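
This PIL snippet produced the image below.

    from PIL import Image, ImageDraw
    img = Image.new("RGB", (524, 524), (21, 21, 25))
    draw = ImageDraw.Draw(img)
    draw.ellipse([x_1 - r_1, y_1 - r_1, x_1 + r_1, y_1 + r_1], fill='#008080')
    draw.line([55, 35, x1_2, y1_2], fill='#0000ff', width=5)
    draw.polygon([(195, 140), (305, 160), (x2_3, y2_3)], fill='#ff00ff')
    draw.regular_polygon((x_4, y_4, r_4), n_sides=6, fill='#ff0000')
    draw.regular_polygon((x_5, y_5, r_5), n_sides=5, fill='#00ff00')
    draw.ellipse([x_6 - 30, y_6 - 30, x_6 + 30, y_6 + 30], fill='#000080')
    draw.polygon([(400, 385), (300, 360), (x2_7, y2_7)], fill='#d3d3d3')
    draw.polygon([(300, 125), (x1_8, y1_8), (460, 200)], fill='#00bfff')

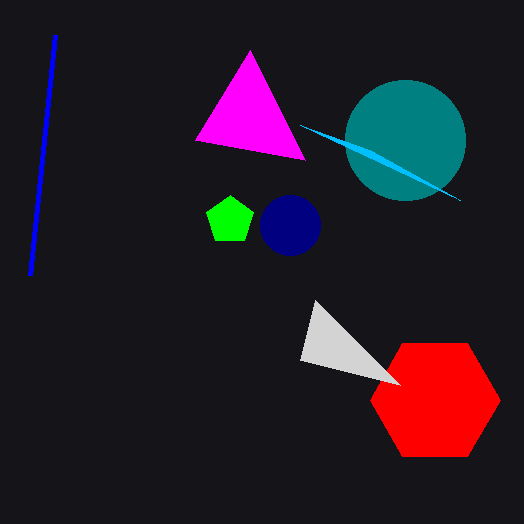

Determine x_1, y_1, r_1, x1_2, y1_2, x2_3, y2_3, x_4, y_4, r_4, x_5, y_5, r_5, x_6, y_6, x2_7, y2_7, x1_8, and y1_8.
x_1 = 405
y_1 = 140
r_1 = 60
x1_2 = 30
y1_2 = 275
x2_3 = 250
y2_3 = 50
x_4 = 435
y_4 = 400
r_4 = 65
x_5 = 230
y_5 = 220
r_5 = 25
x_6 = 290
y_6 = 225
x2_7 = 315
y2_7 = 300
x1_8 = 370
y1_8 = 150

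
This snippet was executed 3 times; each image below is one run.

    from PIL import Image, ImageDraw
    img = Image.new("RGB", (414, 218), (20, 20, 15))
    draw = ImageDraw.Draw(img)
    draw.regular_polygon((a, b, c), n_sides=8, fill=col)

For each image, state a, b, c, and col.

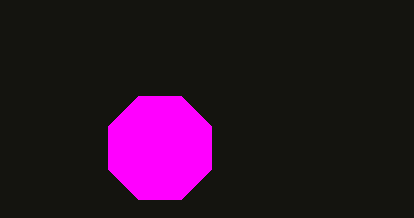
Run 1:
a = 160
b = 148
c = 56
col = 'magenta'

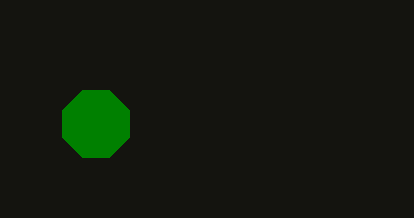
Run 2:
a = 96, b = 124, c = 36, col = 'green'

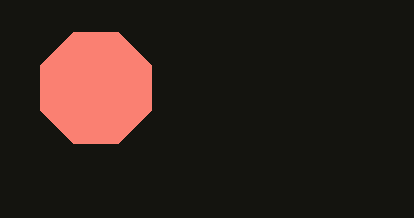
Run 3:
a = 96
b = 88
c = 60
col = 'salmon'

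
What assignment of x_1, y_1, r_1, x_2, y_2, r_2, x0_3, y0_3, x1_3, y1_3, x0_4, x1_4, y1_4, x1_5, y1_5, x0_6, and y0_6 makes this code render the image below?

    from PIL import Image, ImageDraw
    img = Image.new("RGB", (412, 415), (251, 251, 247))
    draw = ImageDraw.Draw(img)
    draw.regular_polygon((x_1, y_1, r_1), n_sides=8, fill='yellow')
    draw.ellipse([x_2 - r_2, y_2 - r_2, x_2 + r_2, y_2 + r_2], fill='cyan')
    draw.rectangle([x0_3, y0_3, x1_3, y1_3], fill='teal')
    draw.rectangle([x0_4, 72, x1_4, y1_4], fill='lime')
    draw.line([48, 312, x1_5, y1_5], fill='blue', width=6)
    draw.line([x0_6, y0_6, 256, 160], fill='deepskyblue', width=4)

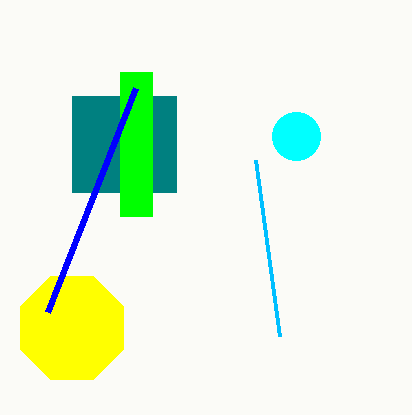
x_1 = 72
y_1 = 328
r_1 = 56
x_2 = 296
y_2 = 136
r_2 = 24
x0_3 = 72
y0_3 = 96
x1_3 = 176
y1_3 = 192
x0_4 = 120
x1_4 = 152
y1_4 = 216
x1_5 = 136
y1_5 = 88
x0_6 = 280
y0_6 = 336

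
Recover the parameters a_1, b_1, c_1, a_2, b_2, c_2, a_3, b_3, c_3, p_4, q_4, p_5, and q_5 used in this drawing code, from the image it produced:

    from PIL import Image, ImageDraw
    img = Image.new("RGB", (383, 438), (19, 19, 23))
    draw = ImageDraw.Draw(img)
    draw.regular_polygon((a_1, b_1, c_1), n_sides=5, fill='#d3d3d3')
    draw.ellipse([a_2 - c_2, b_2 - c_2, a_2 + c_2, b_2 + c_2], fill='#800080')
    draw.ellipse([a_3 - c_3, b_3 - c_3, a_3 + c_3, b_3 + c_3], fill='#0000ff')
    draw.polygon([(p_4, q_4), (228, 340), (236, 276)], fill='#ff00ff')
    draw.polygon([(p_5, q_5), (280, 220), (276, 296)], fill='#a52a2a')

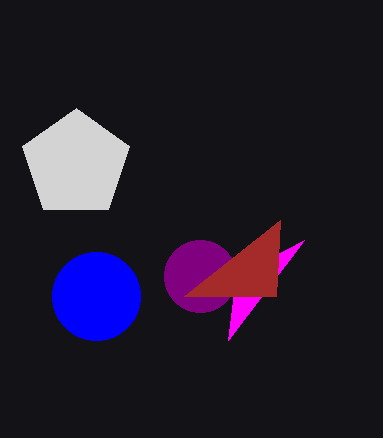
a_1 = 76; b_1 = 164; c_1 = 56; a_2 = 200; b_2 = 276; c_2 = 36; a_3 = 96; b_3 = 296; c_3 = 44; p_4 = 304; q_4 = 240; p_5 = 184; q_5 = 296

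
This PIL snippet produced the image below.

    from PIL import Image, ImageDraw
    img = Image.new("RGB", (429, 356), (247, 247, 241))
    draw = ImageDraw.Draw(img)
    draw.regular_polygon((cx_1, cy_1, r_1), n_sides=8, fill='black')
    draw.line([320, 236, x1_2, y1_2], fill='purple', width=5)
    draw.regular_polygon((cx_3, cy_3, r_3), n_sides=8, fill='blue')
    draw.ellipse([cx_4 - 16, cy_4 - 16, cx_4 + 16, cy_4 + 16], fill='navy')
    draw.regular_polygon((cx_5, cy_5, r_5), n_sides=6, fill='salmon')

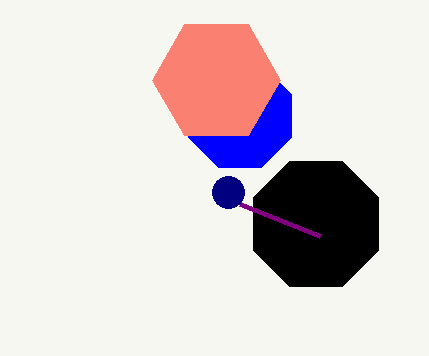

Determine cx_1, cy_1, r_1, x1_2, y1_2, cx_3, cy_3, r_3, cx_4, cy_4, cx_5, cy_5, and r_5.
cx_1 = 316, cy_1 = 224, r_1 = 68, x1_2 = 240, y1_2 = 204, cx_3 = 240, cy_3 = 116, r_3 = 56, cx_4 = 228, cy_4 = 192, cx_5 = 216, cy_5 = 80, r_5 = 64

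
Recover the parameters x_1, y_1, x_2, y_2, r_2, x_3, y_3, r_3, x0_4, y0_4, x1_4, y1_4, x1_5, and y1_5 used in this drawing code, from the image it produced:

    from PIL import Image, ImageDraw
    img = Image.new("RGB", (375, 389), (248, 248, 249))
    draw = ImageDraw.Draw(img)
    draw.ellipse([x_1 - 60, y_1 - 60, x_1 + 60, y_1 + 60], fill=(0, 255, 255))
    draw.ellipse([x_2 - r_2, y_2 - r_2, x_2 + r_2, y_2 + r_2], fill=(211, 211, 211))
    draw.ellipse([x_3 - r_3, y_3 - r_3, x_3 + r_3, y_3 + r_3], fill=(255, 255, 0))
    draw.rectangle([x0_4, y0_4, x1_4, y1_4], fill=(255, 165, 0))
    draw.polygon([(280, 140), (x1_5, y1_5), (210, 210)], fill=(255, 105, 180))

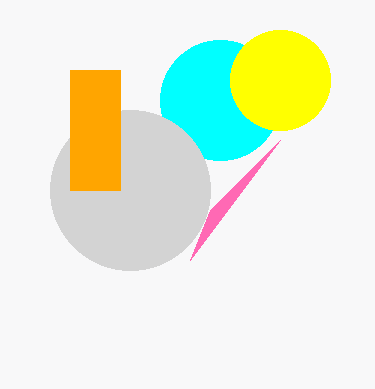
x_1 = 220
y_1 = 100
x_2 = 130
y_2 = 190
r_2 = 80
x_3 = 280
y_3 = 80
r_3 = 50
x0_4 = 70
y0_4 = 70
x1_4 = 120
y1_4 = 190
x1_5 = 190
y1_5 = 260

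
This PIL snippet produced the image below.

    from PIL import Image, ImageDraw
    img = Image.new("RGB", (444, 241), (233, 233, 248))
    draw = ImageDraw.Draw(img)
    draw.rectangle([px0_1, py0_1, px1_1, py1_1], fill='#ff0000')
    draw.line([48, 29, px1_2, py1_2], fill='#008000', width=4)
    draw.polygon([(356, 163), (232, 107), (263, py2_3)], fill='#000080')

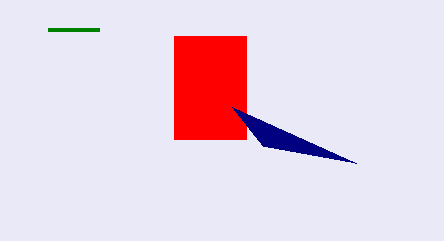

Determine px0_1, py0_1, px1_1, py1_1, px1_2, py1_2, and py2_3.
px0_1 = 174
py0_1 = 36
px1_1 = 246
py1_1 = 139
px1_2 = 99
py1_2 = 29
py2_3 = 146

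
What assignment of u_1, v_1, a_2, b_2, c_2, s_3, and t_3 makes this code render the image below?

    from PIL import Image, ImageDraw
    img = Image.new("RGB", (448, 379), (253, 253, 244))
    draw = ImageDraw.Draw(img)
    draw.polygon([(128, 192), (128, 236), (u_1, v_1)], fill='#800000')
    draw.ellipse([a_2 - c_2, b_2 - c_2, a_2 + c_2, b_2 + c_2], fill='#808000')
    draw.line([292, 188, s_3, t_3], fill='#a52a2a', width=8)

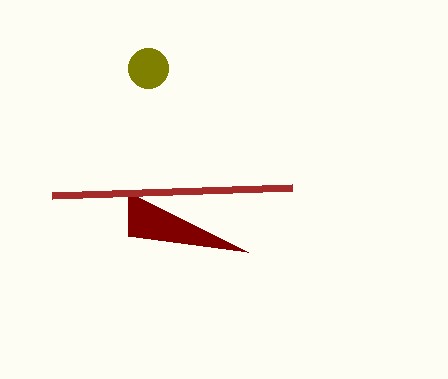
u_1 = 248; v_1 = 252; a_2 = 148; b_2 = 68; c_2 = 20; s_3 = 52; t_3 = 196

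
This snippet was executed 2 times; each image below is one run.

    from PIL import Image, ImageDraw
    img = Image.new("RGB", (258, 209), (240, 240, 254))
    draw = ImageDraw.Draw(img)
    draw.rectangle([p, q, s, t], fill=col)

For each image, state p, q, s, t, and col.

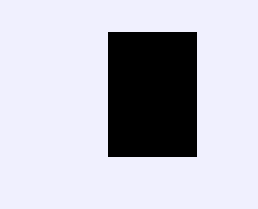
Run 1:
p = 108
q = 32
s = 196
t = 156
col = 'black'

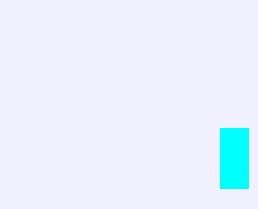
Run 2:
p = 220; q = 128; s = 248; t = 188; col = 'cyan'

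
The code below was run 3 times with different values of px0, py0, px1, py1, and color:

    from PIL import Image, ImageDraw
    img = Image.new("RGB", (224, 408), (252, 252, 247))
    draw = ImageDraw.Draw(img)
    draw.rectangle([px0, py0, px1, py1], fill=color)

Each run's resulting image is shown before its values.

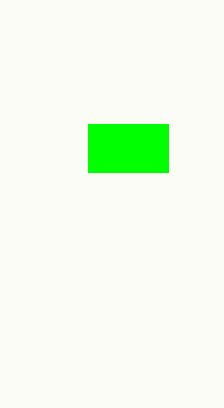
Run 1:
px0 = 88; py0 = 124; px1 = 168; py1 = 172; color = 'lime'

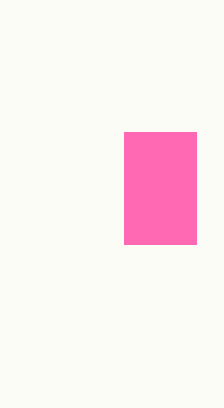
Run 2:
px0 = 124; py0 = 132; px1 = 196; py1 = 244; color = 'hotpink'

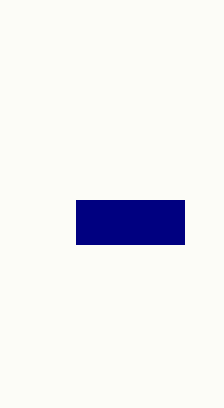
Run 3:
px0 = 76
py0 = 200
px1 = 184
py1 = 244
color = 'navy'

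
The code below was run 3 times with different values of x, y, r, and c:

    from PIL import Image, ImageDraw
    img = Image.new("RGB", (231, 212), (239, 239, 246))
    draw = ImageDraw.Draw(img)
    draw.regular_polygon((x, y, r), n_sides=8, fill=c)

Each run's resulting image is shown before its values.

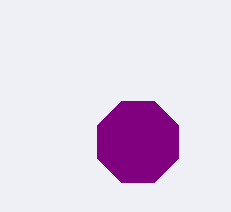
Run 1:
x = 138; y = 142; r = 44; c = 'purple'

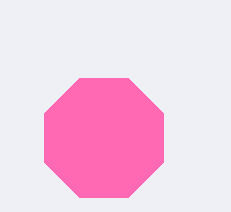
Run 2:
x = 104, y = 138, r = 64, c = 'hotpink'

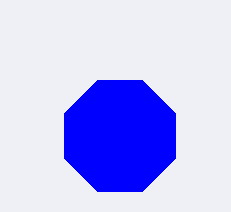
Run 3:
x = 120; y = 136; r = 60; c = 'blue'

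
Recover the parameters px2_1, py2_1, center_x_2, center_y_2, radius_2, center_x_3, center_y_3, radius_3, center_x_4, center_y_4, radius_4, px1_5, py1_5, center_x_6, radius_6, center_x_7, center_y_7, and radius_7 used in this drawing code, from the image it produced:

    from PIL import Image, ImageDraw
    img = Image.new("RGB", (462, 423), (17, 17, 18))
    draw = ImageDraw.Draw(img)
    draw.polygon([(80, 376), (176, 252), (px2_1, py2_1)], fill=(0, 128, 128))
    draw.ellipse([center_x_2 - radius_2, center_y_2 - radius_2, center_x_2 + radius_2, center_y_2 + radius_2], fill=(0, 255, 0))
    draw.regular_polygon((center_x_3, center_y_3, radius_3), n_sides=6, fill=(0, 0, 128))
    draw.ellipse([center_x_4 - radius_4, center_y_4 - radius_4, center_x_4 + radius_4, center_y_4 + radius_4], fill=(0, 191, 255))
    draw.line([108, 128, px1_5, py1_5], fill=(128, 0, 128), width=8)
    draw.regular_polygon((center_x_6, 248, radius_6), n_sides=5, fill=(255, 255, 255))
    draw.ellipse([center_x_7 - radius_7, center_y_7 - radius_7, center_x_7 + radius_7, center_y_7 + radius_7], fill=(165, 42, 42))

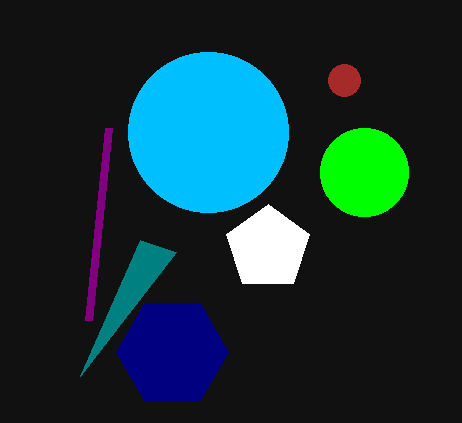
px2_1 = 140
py2_1 = 240
center_x_2 = 364
center_y_2 = 172
radius_2 = 44
center_x_3 = 172
center_y_3 = 352
radius_3 = 56
center_x_4 = 208
center_y_4 = 132
radius_4 = 80
px1_5 = 88
py1_5 = 320
center_x_6 = 268
radius_6 = 44
center_x_7 = 344
center_y_7 = 80
radius_7 = 16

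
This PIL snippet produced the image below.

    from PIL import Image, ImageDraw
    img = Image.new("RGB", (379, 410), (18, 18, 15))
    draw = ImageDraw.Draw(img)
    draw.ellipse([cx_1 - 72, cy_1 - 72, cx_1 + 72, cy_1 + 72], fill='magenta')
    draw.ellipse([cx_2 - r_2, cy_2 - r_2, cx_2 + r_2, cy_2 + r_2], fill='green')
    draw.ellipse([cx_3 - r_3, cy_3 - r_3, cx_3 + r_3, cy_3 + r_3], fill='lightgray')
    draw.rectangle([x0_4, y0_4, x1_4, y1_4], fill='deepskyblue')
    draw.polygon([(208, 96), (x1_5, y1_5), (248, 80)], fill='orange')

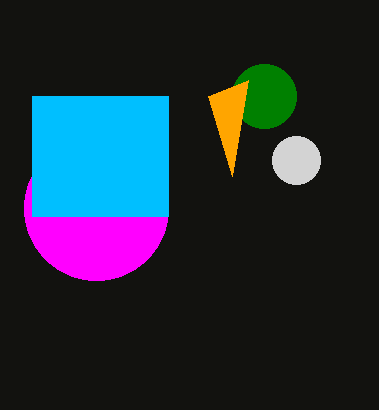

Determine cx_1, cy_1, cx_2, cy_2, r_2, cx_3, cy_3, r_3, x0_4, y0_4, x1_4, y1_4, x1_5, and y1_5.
cx_1 = 96, cy_1 = 208, cx_2 = 264, cy_2 = 96, r_2 = 32, cx_3 = 296, cy_3 = 160, r_3 = 24, x0_4 = 32, y0_4 = 96, x1_4 = 168, y1_4 = 216, x1_5 = 232, y1_5 = 176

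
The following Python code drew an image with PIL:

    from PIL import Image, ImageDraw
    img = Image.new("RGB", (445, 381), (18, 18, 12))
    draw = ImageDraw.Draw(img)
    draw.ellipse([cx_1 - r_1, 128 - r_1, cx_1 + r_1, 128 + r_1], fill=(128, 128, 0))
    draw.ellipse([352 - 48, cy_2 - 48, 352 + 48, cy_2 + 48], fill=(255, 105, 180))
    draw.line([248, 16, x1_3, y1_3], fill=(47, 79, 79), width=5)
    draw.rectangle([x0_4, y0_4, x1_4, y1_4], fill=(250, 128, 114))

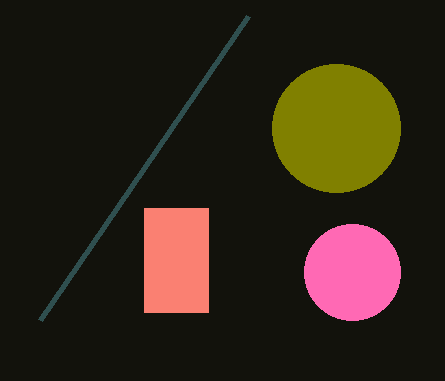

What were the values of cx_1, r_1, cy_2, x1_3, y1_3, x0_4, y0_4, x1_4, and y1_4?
cx_1 = 336; r_1 = 64; cy_2 = 272; x1_3 = 40; y1_3 = 320; x0_4 = 144; y0_4 = 208; x1_4 = 208; y1_4 = 312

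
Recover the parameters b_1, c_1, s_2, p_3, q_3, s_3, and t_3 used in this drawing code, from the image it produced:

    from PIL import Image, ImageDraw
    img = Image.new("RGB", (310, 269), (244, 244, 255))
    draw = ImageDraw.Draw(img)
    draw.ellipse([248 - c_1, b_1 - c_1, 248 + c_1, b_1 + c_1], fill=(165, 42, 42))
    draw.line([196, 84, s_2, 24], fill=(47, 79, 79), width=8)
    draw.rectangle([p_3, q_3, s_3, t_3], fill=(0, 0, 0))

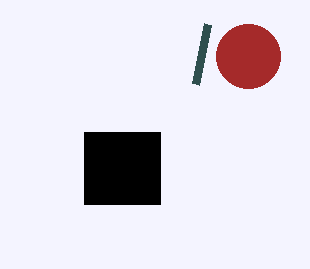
b_1 = 56
c_1 = 32
s_2 = 208
p_3 = 84
q_3 = 132
s_3 = 160
t_3 = 204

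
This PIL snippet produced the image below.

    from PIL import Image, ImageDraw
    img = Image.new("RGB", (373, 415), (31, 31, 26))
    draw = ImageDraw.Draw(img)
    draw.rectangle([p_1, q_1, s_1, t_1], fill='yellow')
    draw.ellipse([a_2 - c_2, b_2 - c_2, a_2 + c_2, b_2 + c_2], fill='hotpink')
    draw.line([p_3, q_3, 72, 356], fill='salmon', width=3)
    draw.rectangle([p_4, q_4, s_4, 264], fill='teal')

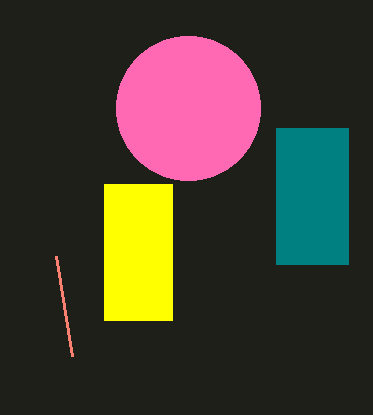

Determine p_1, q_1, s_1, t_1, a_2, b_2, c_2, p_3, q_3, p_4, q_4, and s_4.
p_1 = 104, q_1 = 184, s_1 = 172, t_1 = 320, a_2 = 188, b_2 = 108, c_2 = 72, p_3 = 56, q_3 = 256, p_4 = 276, q_4 = 128, s_4 = 348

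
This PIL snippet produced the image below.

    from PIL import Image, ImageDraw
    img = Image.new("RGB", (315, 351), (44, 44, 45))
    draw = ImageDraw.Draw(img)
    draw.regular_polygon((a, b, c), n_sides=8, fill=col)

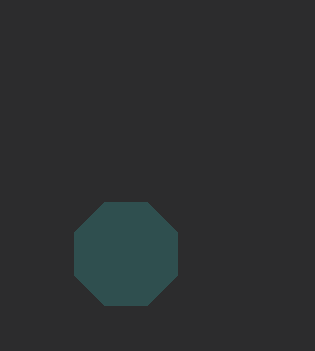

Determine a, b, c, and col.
a = 126
b = 254
c = 56
col = 'darkslategray'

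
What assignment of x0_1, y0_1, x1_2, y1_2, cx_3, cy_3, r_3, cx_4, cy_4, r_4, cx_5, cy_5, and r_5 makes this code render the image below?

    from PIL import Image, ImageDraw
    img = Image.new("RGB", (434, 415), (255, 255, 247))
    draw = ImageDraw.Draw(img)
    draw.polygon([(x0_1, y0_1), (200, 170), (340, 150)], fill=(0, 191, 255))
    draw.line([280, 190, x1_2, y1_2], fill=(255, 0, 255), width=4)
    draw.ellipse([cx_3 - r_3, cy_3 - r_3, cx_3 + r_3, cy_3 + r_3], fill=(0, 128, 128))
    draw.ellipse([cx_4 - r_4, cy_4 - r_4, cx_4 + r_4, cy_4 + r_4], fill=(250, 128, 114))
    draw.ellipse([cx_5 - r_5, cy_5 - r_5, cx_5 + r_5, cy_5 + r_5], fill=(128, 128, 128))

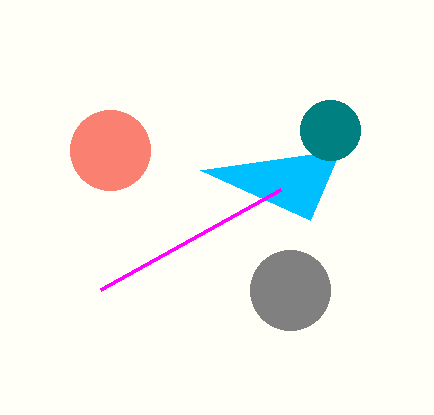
x0_1 = 310, y0_1 = 220, x1_2 = 100, y1_2 = 290, cx_3 = 330, cy_3 = 130, r_3 = 30, cx_4 = 110, cy_4 = 150, r_4 = 40, cx_5 = 290, cy_5 = 290, r_5 = 40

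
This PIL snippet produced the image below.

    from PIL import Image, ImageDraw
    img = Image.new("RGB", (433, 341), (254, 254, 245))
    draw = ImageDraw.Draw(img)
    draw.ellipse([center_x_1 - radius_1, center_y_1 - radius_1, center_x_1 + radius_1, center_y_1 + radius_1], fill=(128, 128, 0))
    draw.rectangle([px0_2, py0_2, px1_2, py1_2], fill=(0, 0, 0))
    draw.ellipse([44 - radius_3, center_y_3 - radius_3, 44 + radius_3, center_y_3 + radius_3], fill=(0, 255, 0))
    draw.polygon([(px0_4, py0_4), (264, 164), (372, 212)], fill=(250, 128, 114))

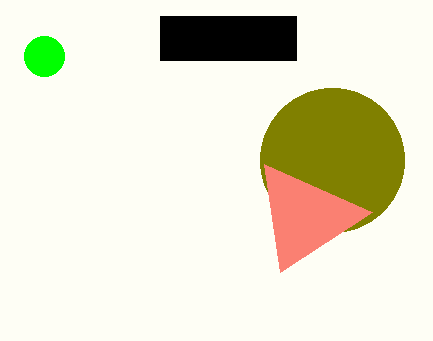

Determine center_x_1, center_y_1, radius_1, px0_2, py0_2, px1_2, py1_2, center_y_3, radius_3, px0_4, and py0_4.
center_x_1 = 332; center_y_1 = 160; radius_1 = 72; px0_2 = 160; py0_2 = 16; px1_2 = 296; py1_2 = 60; center_y_3 = 56; radius_3 = 20; px0_4 = 280; py0_4 = 272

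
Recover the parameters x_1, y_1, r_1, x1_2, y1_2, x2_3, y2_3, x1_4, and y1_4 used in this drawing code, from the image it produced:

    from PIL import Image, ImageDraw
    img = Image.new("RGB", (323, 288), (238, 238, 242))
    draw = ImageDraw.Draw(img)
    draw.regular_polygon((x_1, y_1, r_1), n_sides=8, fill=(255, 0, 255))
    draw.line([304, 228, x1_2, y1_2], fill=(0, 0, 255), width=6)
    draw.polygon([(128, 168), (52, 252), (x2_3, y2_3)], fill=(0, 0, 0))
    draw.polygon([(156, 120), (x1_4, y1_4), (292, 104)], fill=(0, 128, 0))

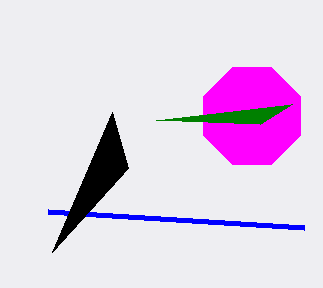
x_1 = 252; y_1 = 116; r_1 = 52; x1_2 = 48; y1_2 = 212; x2_3 = 112; y2_3 = 112; x1_4 = 260; y1_4 = 124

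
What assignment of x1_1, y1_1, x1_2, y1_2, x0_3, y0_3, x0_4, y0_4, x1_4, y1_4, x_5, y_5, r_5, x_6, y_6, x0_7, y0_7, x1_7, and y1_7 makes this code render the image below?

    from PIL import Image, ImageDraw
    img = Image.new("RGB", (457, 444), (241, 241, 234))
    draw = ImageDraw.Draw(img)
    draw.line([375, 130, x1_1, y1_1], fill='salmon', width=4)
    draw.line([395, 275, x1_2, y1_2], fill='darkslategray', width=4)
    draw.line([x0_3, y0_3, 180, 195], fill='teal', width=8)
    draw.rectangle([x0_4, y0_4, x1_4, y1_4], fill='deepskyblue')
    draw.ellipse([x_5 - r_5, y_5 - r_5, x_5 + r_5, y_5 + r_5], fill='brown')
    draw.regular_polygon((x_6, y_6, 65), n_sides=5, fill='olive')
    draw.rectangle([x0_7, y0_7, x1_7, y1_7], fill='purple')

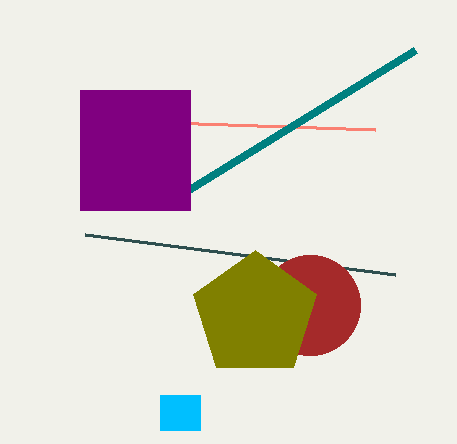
x1_1 = 80
y1_1 = 120
x1_2 = 85
y1_2 = 235
x0_3 = 415
y0_3 = 50
x0_4 = 160
y0_4 = 395
x1_4 = 200
y1_4 = 430
x_5 = 310
y_5 = 305
r_5 = 50
x_6 = 255
y_6 = 315
x0_7 = 80
y0_7 = 90
x1_7 = 190
y1_7 = 210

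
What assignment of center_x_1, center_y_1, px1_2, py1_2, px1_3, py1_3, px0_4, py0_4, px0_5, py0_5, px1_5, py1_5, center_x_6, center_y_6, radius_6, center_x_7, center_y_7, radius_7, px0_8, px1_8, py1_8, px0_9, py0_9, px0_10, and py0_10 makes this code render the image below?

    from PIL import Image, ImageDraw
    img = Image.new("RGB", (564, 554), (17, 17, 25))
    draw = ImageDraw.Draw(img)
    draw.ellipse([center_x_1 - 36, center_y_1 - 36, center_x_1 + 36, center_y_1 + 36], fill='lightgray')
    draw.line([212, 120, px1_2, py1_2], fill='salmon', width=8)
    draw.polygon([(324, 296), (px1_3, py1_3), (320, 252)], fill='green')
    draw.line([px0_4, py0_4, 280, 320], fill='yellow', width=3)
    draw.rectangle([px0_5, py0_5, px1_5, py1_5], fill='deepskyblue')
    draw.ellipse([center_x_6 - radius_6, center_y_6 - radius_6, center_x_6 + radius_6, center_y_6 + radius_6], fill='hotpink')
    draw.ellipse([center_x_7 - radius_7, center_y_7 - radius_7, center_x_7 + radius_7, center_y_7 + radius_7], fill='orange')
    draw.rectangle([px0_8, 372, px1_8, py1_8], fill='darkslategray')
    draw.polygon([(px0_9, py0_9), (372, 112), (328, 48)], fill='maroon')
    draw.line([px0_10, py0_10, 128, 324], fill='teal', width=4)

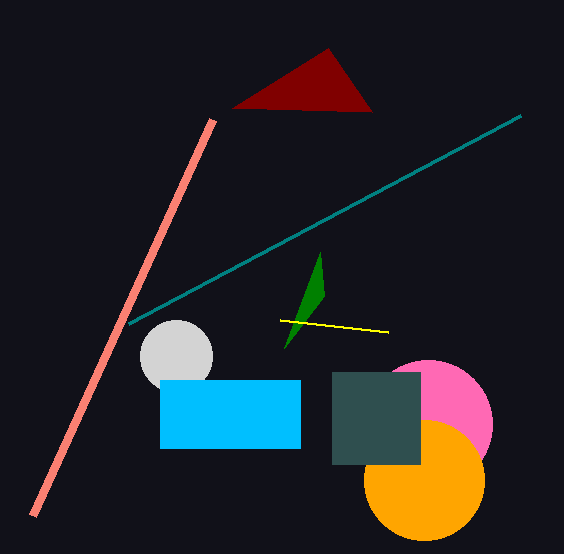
center_x_1 = 176
center_y_1 = 356
px1_2 = 32
py1_2 = 516
px1_3 = 284
py1_3 = 348
px0_4 = 388
py0_4 = 332
px0_5 = 160
py0_5 = 380
px1_5 = 300
py1_5 = 448
center_x_6 = 428
center_y_6 = 424
radius_6 = 64
center_x_7 = 424
center_y_7 = 480
radius_7 = 60
px0_8 = 332
px1_8 = 420
py1_8 = 464
px0_9 = 232
py0_9 = 108
px0_10 = 520
py0_10 = 116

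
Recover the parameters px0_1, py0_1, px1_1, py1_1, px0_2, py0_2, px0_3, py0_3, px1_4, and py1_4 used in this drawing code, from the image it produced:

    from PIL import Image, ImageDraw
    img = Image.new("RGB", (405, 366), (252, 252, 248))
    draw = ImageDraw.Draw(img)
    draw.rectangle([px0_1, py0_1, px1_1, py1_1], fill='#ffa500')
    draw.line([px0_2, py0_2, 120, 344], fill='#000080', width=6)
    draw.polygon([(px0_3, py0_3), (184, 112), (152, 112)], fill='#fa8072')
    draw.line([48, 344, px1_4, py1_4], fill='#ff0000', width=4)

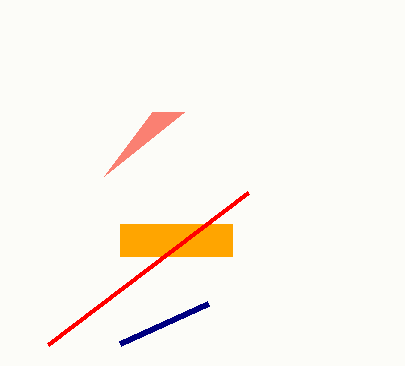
px0_1 = 120; py0_1 = 224; px1_1 = 232; py1_1 = 256; px0_2 = 208; py0_2 = 304; px0_3 = 104; py0_3 = 176; px1_4 = 248; py1_4 = 192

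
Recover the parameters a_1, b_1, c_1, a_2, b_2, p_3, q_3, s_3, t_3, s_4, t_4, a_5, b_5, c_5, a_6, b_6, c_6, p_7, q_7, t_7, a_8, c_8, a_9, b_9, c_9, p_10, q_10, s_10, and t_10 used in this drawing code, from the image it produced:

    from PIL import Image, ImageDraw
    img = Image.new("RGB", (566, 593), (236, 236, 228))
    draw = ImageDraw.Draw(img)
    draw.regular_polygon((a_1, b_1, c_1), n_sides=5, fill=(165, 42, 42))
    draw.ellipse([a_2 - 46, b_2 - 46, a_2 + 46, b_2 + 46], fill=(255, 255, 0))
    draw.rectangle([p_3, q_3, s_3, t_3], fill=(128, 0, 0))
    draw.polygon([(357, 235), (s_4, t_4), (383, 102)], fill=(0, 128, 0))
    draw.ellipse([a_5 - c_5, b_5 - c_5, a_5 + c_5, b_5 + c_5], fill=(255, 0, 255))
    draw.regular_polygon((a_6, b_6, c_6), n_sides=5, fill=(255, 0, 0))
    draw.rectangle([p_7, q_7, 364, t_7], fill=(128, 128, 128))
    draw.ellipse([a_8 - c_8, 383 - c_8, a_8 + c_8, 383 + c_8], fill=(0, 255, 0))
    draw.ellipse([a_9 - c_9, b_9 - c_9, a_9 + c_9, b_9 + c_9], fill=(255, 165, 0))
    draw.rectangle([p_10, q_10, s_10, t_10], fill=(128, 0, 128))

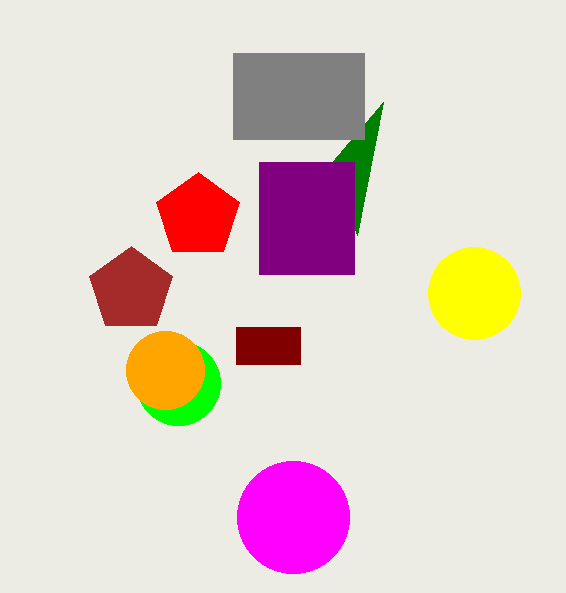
a_1 = 131
b_1 = 290
c_1 = 44
a_2 = 474
b_2 = 293
p_3 = 236
q_3 = 327
s_3 = 300
t_3 = 364
s_4 = 332
t_4 = 162
a_5 = 293
b_5 = 517
c_5 = 56
a_6 = 198
b_6 = 216
c_6 = 44
p_7 = 233
q_7 = 53
t_7 = 139
a_8 = 178
c_8 = 42
a_9 = 165
b_9 = 370
c_9 = 39
p_10 = 259
q_10 = 162
s_10 = 354
t_10 = 274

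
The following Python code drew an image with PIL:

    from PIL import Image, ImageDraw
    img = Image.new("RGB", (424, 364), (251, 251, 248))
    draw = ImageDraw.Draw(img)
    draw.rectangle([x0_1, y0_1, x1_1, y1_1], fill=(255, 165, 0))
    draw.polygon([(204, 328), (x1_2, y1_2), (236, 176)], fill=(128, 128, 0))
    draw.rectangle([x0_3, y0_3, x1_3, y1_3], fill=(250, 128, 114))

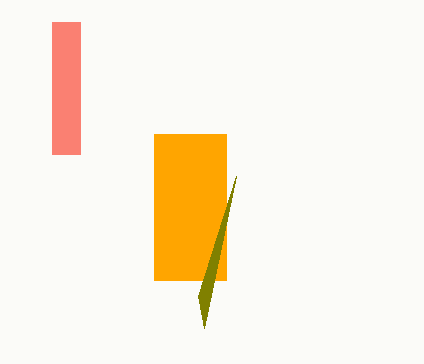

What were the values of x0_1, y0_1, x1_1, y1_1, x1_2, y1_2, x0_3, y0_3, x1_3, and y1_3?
x0_1 = 154, y0_1 = 134, x1_1 = 226, y1_1 = 280, x1_2 = 198, y1_2 = 296, x0_3 = 52, y0_3 = 22, x1_3 = 80, y1_3 = 154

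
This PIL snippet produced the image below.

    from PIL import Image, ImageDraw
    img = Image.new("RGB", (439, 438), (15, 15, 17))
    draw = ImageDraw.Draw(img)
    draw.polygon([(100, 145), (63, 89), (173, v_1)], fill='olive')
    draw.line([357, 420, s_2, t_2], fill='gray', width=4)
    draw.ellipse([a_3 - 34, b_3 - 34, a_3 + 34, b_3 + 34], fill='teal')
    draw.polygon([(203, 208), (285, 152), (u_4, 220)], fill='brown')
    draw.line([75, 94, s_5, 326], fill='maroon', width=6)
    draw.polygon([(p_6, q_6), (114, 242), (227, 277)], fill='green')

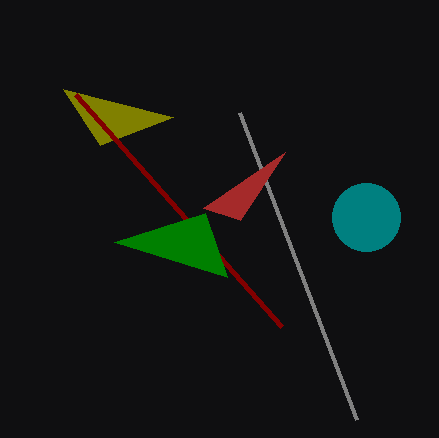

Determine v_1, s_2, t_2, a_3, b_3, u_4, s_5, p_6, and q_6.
v_1 = 117, s_2 = 240, t_2 = 113, a_3 = 366, b_3 = 217, u_4 = 240, s_5 = 281, p_6 = 205, q_6 = 213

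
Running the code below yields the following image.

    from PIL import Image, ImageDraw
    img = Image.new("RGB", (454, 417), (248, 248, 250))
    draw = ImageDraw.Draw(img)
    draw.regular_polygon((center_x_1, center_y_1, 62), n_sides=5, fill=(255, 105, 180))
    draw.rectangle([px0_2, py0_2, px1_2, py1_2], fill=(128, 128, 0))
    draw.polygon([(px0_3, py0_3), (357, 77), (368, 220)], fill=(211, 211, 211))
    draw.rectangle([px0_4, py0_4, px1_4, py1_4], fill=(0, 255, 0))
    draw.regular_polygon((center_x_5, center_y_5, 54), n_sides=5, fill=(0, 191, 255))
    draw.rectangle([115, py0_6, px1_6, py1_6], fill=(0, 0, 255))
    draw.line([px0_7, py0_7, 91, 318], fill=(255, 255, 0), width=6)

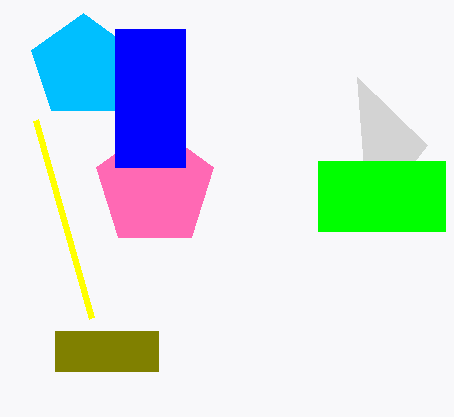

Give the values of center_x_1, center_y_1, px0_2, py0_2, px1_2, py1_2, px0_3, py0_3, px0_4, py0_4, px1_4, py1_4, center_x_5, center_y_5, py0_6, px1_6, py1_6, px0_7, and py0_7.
center_x_1 = 155; center_y_1 = 187; px0_2 = 55; py0_2 = 331; px1_2 = 158; py1_2 = 371; px0_3 = 427; py0_3 = 145; px0_4 = 318; py0_4 = 161; px1_4 = 445; py1_4 = 231; center_x_5 = 83; center_y_5 = 67; py0_6 = 29; px1_6 = 185; py1_6 = 167; px0_7 = 35; py0_7 = 120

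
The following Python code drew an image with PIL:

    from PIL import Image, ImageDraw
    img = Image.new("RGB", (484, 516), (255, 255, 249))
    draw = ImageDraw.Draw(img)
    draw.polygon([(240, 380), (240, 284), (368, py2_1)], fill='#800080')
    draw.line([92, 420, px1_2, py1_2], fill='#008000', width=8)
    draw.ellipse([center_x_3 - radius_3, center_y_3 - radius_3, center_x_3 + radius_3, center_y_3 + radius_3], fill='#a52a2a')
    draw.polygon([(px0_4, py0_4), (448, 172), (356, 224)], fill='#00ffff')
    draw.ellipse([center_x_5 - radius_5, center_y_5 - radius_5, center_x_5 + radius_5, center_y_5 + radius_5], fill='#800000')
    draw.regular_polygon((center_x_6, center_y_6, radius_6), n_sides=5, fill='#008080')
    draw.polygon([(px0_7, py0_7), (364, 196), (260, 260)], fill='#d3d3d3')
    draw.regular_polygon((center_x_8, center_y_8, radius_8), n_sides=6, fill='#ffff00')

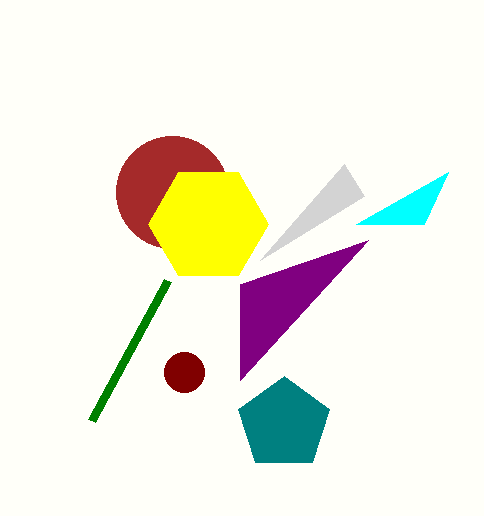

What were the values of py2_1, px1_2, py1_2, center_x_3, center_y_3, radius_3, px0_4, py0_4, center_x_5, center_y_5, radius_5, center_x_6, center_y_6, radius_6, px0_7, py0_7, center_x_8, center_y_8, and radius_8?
py2_1 = 240, px1_2 = 168, py1_2 = 280, center_x_3 = 172, center_y_3 = 192, radius_3 = 56, px0_4 = 424, py0_4 = 224, center_x_5 = 184, center_y_5 = 372, radius_5 = 20, center_x_6 = 284, center_y_6 = 424, radius_6 = 48, px0_7 = 344, py0_7 = 164, center_x_8 = 208, center_y_8 = 224, radius_8 = 60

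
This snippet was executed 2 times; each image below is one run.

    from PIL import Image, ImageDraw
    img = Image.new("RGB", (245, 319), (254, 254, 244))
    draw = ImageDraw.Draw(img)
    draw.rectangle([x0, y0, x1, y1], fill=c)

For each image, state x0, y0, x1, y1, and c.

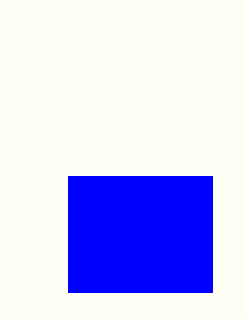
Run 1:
x0 = 68; y0 = 176; x1 = 212; y1 = 292; c = 'blue'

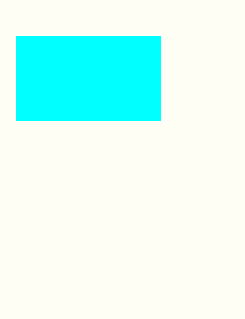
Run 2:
x0 = 16, y0 = 36, x1 = 160, y1 = 120, c = 'cyan'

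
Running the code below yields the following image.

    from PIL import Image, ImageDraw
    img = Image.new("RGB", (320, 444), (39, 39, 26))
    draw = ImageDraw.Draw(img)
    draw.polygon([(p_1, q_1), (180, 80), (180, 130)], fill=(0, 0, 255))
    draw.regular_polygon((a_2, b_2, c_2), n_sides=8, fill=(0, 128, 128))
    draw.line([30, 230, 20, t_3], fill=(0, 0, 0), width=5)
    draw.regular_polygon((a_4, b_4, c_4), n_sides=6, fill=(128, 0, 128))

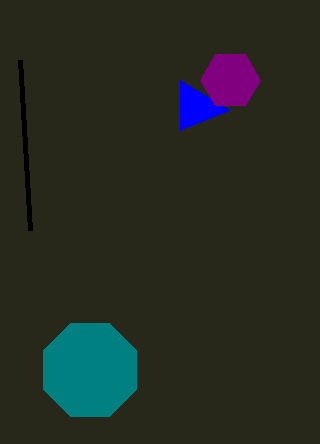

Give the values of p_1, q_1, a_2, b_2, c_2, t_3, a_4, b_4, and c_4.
p_1 = 230, q_1 = 110, a_2 = 90, b_2 = 370, c_2 = 50, t_3 = 60, a_4 = 230, b_4 = 80, c_4 = 30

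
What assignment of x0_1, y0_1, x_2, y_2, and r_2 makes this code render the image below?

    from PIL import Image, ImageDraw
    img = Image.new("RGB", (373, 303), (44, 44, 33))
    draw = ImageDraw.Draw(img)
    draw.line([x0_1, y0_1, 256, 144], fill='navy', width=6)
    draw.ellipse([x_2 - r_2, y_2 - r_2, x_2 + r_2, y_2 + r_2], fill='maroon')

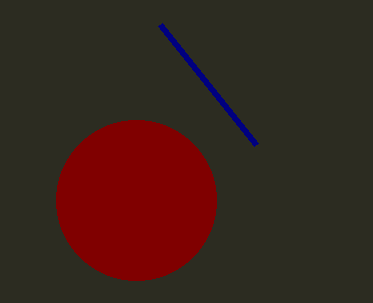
x0_1 = 160, y0_1 = 24, x_2 = 136, y_2 = 200, r_2 = 80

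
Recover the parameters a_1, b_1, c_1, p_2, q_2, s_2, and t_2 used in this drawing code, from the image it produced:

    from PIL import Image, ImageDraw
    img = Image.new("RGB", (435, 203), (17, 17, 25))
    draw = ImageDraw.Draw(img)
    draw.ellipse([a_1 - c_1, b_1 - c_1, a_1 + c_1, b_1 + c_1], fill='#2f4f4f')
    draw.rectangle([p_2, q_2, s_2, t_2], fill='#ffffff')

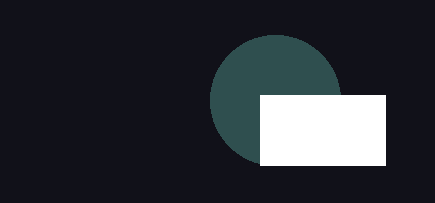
a_1 = 275
b_1 = 100
c_1 = 65
p_2 = 260
q_2 = 95
s_2 = 385
t_2 = 165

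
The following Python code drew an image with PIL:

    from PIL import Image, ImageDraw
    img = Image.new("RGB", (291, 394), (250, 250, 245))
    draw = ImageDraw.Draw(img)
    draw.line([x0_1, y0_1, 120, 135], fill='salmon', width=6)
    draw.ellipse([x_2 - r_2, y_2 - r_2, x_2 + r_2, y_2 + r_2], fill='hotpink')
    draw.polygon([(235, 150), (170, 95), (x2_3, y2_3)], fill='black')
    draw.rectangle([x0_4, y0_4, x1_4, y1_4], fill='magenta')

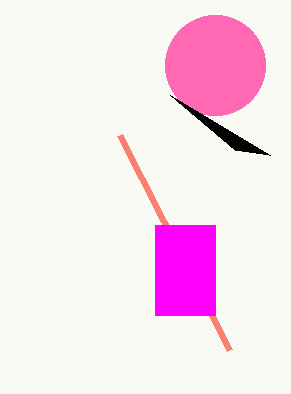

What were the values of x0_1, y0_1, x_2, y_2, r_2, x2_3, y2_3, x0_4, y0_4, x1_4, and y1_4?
x0_1 = 230, y0_1 = 350, x_2 = 215, y_2 = 65, r_2 = 50, x2_3 = 270, y2_3 = 155, x0_4 = 155, y0_4 = 225, x1_4 = 215, y1_4 = 315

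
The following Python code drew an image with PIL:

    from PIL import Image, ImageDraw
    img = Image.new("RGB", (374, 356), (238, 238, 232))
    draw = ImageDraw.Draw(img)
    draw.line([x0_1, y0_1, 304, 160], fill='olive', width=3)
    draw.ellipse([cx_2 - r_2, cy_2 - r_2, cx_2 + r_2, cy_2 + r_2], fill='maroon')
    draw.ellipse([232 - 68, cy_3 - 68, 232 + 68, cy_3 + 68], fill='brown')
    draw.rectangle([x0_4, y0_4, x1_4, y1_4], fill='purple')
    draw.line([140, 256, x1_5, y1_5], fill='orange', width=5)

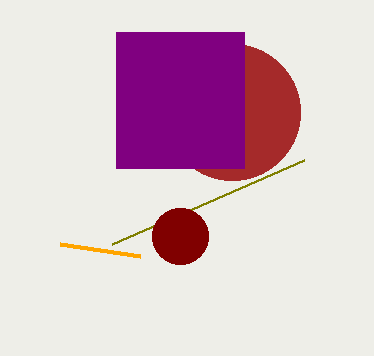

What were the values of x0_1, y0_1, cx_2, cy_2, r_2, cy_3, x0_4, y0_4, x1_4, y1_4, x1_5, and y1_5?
x0_1 = 112
y0_1 = 244
cx_2 = 180
cy_2 = 236
r_2 = 28
cy_3 = 112
x0_4 = 116
y0_4 = 32
x1_4 = 244
y1_4 = 168
x1_5 = 60
y1_5 = 244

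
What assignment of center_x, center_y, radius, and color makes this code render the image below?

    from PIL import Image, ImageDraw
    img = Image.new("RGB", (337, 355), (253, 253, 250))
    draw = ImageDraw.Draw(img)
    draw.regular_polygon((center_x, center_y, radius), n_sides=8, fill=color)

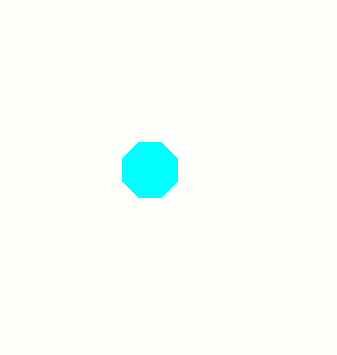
center_x = 150
center_y = 170
radius = 30
color = 'cyan'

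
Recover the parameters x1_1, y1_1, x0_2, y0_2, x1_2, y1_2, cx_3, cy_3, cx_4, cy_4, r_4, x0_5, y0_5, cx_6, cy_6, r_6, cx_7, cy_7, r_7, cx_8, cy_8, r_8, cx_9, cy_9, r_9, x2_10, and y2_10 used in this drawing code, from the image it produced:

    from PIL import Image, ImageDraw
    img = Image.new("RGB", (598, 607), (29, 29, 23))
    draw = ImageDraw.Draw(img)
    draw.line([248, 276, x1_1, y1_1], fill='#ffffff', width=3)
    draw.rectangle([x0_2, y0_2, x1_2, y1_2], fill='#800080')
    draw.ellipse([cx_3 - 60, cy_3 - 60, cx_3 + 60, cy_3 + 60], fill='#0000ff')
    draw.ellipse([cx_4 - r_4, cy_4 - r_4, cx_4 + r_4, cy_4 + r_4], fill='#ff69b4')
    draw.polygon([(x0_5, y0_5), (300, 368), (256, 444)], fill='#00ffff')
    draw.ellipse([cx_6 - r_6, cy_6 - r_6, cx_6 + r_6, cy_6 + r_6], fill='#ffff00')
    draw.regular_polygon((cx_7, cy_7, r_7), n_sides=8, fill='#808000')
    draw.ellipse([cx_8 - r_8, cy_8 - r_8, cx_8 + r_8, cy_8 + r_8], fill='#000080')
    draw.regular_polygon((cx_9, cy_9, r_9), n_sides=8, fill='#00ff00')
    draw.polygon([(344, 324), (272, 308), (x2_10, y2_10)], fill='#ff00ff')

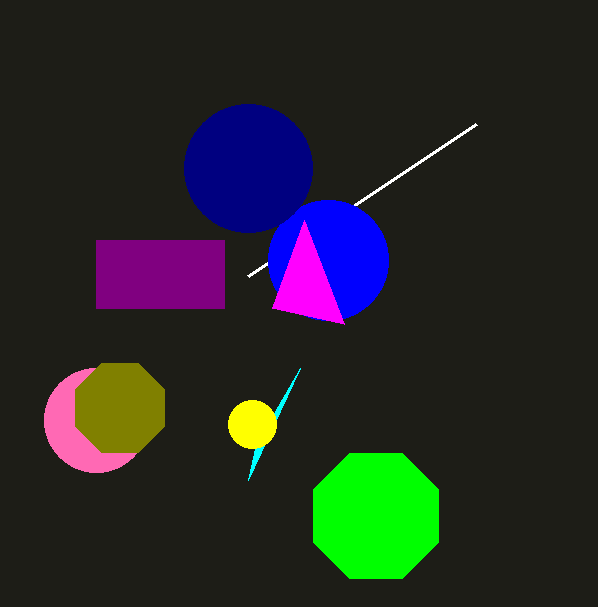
x1_1 = 476; y1_1 = 124; x0_2 = 96; y0_2 = 240; x1_2 = 224; y1_2 = 308; cx_3 = 328; cy_3 = 260; cx_4 = 96; cy_4 = 420; r_4 = 52; x0_5 = 248; y0_5 = 480; cx_6 = 252; cy_6 = 424; r_6 = 24; cx_7 = 120; cy_7 = 408; r_7 = 48; cx_8 = 248; cy_8 = 168; r_8 = 64; cx_9 = 376; cy_9 = 516; r_9 = 68; x2_10 = 304; y2_10 = 220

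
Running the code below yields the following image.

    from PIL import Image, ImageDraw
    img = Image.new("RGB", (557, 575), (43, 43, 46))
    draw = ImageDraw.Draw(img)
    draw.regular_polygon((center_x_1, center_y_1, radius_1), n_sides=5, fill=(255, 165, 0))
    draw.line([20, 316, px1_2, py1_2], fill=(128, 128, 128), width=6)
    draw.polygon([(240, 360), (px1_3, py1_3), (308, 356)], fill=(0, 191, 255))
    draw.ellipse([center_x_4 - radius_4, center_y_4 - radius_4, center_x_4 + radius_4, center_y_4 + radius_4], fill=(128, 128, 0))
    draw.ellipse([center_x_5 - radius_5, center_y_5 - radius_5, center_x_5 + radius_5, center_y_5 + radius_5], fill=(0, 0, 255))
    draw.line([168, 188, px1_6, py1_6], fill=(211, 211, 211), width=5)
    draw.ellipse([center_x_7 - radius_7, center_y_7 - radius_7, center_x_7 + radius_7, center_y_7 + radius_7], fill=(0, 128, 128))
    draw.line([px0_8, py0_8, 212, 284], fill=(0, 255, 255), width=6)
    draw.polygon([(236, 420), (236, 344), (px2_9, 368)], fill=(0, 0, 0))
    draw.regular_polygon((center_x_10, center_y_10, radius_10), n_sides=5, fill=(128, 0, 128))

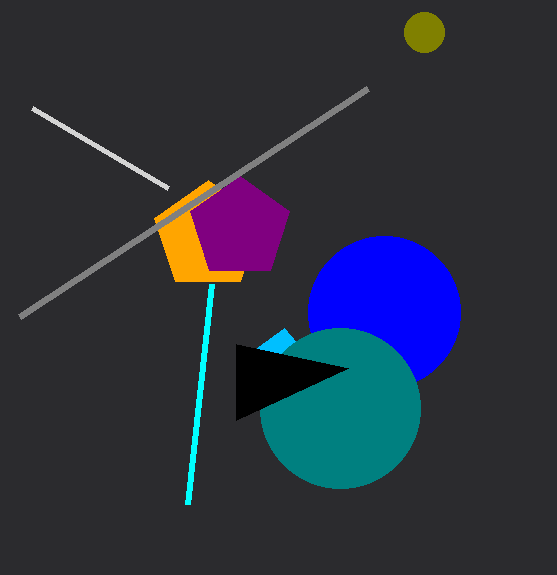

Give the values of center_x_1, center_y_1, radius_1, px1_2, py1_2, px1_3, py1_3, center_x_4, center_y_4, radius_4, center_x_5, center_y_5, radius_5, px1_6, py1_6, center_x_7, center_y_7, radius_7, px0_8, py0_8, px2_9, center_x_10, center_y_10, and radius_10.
center_x_1 = 208; center_y_1 = 236; radius_1 = 56; px1_2 = 368; py1_2 = 88; px1_3 = 284; py1_3 = 328; center_x_4 = 424; center_y_4 = 32; radius_4 = 20; center_x_5 = 384; center_y_5 = 312; radius_5 = 76; px1_6 = 32; py1_6 = 108; center_x_7 = 340; center_y_7 = 408; radius_7 = 80; px0_8 = 188; py0_8 = 504; px2_9 = 348; center_x_10 = 240; center_y_10 = 228; radius_10 = 52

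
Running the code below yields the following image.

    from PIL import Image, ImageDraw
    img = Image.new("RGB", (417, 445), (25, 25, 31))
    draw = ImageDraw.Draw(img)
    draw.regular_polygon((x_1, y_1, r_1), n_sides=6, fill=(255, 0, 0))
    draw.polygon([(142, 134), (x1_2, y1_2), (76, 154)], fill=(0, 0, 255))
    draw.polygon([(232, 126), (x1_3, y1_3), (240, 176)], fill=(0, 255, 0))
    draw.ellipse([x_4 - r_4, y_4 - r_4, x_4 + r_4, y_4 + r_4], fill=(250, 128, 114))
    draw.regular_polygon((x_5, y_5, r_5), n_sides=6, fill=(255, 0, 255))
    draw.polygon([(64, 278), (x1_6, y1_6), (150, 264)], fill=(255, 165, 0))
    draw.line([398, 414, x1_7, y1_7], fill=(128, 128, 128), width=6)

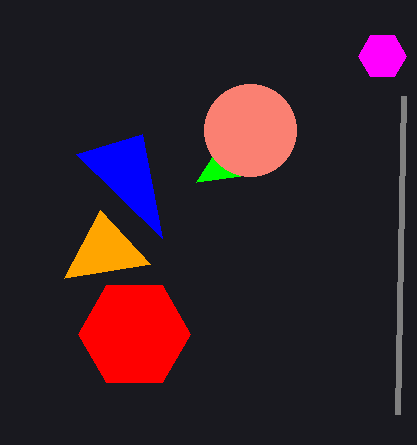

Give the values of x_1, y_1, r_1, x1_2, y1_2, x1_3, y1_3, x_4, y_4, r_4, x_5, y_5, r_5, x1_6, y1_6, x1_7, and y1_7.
x_1 = 134, y_1 = 334, r_1 = 56, x1_2 = 162, y1_2 = 238, x1_3 = 196, y1_3 = 182, x_4 = 250, y_4 = 130, r_4 = 46, x_5 = 382, y_5 = 56, r_5 = 24, x1_6 = 100, y1_6 = 210, x1_7 = 404, y1_7 = 96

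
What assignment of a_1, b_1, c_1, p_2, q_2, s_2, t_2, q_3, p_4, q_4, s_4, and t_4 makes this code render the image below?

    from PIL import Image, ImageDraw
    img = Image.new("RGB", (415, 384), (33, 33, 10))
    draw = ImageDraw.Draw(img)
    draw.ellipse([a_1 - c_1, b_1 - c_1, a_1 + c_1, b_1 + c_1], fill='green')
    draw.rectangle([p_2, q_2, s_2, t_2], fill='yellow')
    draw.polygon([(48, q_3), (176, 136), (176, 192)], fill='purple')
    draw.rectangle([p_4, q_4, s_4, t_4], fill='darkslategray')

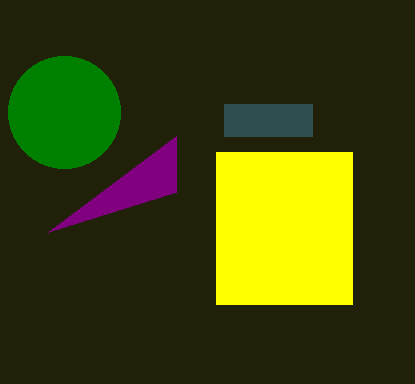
a_1 = 64; b_1 = 112; c_1 = 56; p_2 = 216; q_2 = 152; s_2 = 352; t_2 = 304; q_3 = 232; p_4 = 224; q_4 = 104; s_4 = 312; t_4 = 136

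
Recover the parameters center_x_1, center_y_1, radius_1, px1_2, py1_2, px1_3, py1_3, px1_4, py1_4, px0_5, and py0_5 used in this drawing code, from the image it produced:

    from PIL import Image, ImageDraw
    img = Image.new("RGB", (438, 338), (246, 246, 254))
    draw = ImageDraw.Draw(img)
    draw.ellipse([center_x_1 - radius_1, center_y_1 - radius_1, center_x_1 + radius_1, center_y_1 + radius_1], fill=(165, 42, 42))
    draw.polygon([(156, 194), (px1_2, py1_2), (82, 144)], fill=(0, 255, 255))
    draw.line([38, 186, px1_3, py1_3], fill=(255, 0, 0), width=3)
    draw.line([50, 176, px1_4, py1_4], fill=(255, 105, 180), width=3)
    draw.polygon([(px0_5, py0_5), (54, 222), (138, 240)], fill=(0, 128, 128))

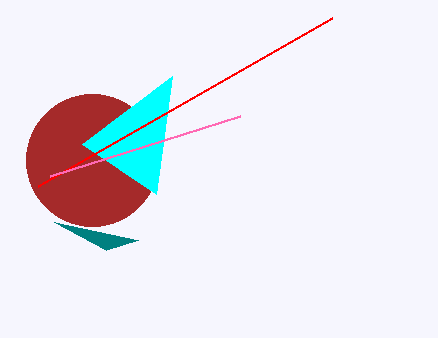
center_x_1 = 92
center_y_1 = 160
radius_1 = 66
px1_2 = 172
py1_2 = 76
px1_3 = 332
py1_3 = 18
px1_4 = 240
py1_4 = 116
px0_5 = 106
py0_5 = 250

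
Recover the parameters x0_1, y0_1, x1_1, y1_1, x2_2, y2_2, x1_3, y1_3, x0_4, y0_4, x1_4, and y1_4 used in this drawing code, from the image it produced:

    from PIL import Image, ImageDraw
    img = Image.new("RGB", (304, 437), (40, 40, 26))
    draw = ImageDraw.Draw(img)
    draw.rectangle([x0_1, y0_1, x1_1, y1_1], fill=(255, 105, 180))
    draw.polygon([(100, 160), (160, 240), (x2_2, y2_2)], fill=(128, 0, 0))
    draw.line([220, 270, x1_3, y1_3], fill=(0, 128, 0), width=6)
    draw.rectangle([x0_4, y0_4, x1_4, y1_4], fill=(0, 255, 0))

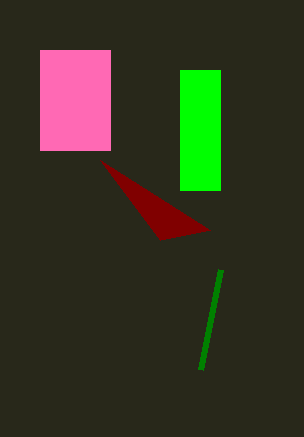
x0_1 = 40
y0_1 = 50
x1_1 = 110
y1_1 = 150
x2_2 = 210
y2_2 = 230
x1_3 = 200
y1_3 = 370
x0_4 = 180
y0_4 = 70
x1_4 = 220
y1_4 = 190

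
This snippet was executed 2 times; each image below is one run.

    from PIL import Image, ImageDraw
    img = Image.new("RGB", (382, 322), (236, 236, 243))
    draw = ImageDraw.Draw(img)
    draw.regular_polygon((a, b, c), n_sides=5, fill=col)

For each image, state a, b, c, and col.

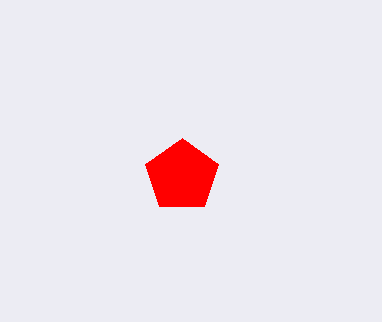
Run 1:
a = 182; b = 176; c = 38; col = 'red'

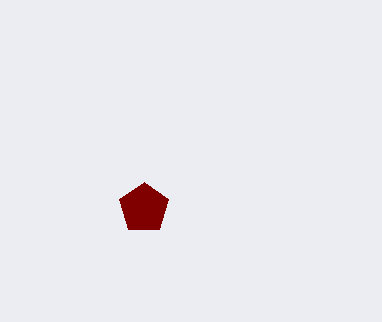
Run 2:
a = 144, b = 208, c = 26, col = 'maroon'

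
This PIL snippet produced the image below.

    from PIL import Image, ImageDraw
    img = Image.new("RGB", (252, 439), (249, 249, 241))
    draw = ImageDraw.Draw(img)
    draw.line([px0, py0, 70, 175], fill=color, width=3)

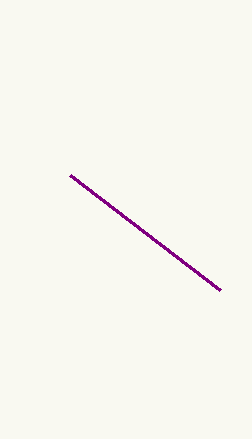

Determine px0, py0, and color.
px0 = 220; py0 = 290; color = 'purple'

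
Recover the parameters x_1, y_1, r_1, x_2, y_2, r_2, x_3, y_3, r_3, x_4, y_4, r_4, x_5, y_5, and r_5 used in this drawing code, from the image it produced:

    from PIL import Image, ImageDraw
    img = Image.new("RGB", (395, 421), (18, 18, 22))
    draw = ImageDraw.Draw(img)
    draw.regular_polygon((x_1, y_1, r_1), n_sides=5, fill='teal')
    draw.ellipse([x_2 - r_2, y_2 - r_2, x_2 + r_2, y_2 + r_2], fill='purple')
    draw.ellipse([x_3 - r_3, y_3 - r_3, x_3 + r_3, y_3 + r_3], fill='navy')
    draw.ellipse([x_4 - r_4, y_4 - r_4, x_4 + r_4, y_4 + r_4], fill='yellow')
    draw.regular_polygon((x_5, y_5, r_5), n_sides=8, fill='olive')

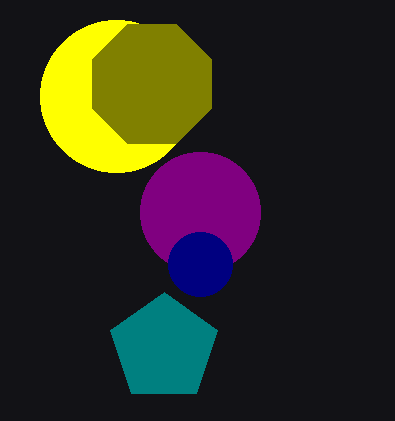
x_1 = 164, y_1 = 348, r_1 = 56, x_2 = 200, y_2 = 212, r_2 = 60, x_3 = 200, y_3 = 264, r_3 = 32, x_4 = 116, y_4 = 96, r_4 = 76, x_5 = 152, y_5 = 84, r_5 = 64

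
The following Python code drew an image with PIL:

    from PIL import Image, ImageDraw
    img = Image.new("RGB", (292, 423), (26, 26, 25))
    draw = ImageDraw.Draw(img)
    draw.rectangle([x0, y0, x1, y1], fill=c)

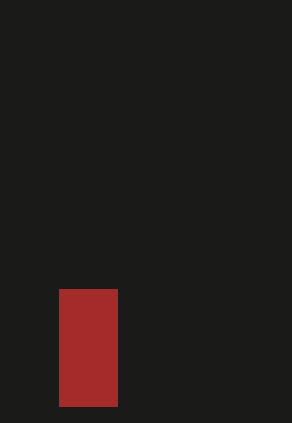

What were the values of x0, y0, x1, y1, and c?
x0 = 59
y0 = 289
x1 = 117
y1 = 406
c = 'brown'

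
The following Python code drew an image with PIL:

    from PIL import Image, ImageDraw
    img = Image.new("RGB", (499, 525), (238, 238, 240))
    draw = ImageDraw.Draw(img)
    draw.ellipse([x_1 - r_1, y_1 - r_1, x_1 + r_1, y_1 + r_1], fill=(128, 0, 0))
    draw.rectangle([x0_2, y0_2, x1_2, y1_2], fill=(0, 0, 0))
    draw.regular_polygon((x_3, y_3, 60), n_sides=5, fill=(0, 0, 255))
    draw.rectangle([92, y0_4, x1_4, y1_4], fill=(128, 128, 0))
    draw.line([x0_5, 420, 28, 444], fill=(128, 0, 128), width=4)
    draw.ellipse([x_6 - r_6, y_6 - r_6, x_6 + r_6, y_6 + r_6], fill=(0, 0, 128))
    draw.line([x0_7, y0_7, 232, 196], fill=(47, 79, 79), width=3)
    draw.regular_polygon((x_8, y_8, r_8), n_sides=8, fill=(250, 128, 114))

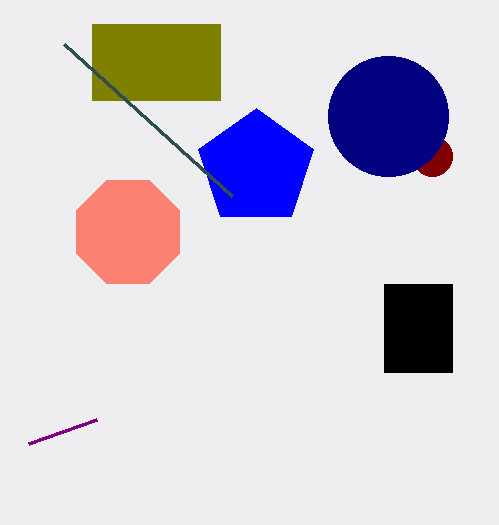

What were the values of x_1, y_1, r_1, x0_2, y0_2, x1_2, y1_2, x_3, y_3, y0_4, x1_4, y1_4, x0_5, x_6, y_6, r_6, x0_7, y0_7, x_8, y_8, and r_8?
x_1 = 432; y_1 = 156; r_1 = 20; x0_2 = 384; y0_2 = 284; x1_2 = 452; y1_2 = 372; x_3 = 256; y_3 = 168; y0_4 = 24; x1_4 = 220; y1_4 = 100; x0_5 = 96; x_6 = 388; y_6 = 116; r_6 = 60; x0_7 = 64; y0_7 = 44; x_8 = 128; y_8 = 232; r_8 = 56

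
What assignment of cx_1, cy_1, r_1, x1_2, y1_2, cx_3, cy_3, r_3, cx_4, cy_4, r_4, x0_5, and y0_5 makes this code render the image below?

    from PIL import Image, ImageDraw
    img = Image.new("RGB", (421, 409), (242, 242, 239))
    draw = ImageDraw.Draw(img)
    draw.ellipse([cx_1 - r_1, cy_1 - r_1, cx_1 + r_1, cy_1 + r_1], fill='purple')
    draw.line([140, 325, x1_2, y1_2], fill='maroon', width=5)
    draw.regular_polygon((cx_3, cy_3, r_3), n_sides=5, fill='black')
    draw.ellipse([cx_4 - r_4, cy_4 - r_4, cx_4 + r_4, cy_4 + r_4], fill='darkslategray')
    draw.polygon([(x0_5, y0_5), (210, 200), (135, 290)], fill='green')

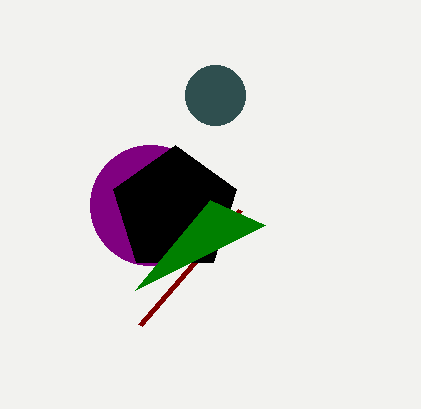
cx_1 = 150
cy_1 = 205
r_1 = 60
x1_2 = 240
y1_2 = 210
cx_3 = 175
cy_3 = 210
r_3 = 65
cx_4 = 215
cy_4 = 95
r_4 = 30
x0_5 = 265
y0_5 = 225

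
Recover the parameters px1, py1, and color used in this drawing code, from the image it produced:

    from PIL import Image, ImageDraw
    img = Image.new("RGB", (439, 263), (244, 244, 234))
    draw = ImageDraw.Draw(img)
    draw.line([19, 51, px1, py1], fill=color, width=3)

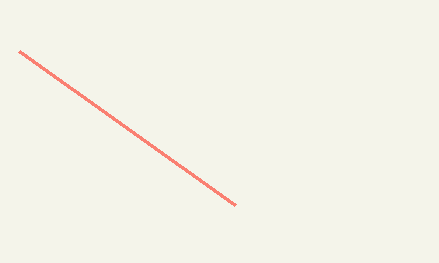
px1 = 235, py1 = 205, color = 'salmon'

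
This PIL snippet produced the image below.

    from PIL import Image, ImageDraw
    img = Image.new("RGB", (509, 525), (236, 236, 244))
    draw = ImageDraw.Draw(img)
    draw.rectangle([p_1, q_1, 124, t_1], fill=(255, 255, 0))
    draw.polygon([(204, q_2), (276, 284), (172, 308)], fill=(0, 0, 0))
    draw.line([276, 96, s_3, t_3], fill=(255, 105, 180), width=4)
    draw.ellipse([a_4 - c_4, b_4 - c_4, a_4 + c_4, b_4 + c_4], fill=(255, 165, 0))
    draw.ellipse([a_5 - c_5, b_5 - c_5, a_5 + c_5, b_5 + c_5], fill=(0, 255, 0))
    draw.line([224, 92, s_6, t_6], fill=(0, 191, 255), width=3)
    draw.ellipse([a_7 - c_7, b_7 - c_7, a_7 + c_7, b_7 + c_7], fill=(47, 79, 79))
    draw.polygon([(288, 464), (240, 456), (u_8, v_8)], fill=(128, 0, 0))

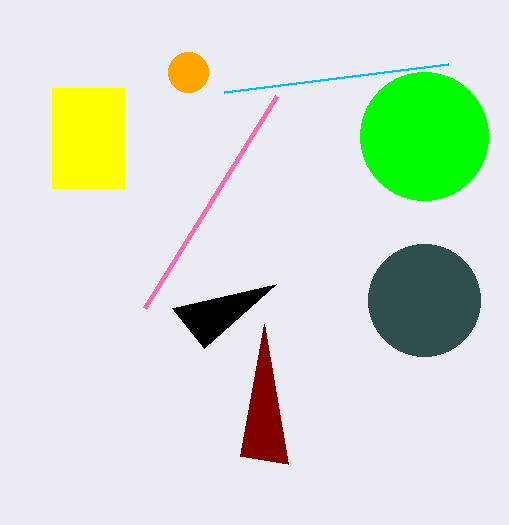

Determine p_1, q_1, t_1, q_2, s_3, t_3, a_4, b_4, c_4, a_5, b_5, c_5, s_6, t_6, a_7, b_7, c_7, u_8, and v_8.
p_1 = 52; q_1 = 88; t_1 = 188; q_2 = 348; s_3 = 144; t_3 = 308; a_4 = 188; b_4 = 72; c_4 = 20; a_5 = 424; b_5 = 136; c_5 = 64; s_6 = 448; t_6 = 64; a_7 = 424; b_7 = 300; c_7 = 56; u_8 = 264; v_8 = 324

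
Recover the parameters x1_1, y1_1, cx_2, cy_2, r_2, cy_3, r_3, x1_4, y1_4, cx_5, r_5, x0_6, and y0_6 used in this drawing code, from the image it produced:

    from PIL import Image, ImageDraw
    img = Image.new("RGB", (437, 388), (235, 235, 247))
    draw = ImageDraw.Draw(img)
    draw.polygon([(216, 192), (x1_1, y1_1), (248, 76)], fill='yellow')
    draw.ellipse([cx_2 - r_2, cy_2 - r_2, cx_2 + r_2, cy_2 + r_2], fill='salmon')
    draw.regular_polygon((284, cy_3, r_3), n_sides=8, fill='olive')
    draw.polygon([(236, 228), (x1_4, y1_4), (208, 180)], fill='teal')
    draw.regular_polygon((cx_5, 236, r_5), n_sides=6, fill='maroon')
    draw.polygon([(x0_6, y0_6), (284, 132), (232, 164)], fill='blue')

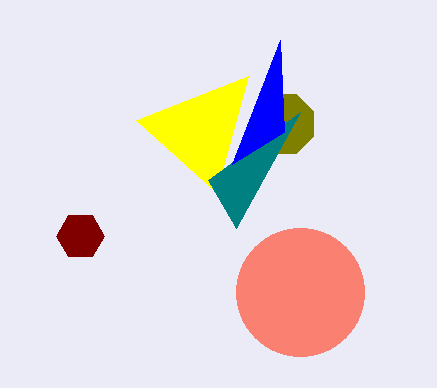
x1_1 = 136
y1_1 = 120
cx_2 = 300
cy_2 = 292
r_2 = 64
cy_3 = 124
r_3 = 32
x1_4 = 300
y1_4 = 112
cx_5 = 80
r_5 = 24
x0_6 = 280
y0_6 = 40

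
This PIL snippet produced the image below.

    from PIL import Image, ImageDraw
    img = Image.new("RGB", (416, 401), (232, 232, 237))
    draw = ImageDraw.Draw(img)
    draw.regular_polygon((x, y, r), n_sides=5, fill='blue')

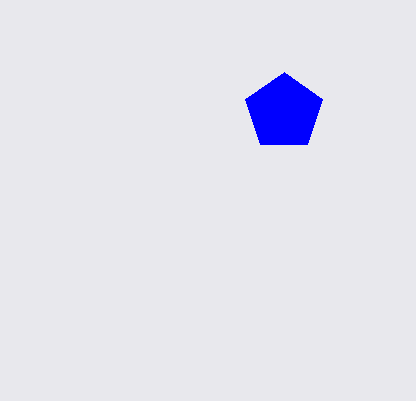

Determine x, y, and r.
x = 284
y = 112
r = 40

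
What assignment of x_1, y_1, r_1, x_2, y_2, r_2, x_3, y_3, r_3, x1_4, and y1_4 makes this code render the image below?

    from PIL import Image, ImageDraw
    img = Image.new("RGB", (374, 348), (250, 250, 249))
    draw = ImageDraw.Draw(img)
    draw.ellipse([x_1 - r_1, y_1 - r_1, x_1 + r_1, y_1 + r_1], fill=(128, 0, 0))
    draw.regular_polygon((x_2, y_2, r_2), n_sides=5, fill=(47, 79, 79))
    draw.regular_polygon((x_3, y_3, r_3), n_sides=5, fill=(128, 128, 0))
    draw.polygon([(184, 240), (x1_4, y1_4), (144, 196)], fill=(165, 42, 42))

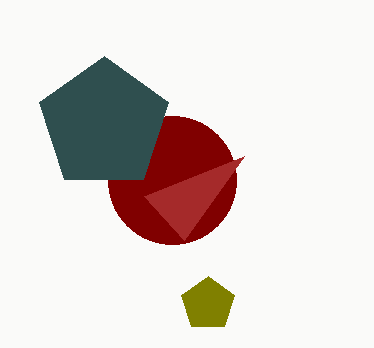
x_1 = 172, y_1 = 180, r_1 = 64, x_2 = 104, y_2 = 124, r_2 = 68, x_3 = 208, y_3 = 304, r_3 = 28, x1_4 = 244, y1_4 = 156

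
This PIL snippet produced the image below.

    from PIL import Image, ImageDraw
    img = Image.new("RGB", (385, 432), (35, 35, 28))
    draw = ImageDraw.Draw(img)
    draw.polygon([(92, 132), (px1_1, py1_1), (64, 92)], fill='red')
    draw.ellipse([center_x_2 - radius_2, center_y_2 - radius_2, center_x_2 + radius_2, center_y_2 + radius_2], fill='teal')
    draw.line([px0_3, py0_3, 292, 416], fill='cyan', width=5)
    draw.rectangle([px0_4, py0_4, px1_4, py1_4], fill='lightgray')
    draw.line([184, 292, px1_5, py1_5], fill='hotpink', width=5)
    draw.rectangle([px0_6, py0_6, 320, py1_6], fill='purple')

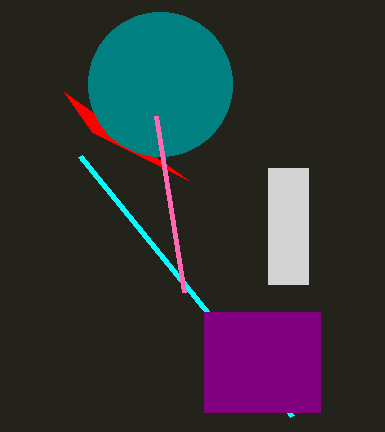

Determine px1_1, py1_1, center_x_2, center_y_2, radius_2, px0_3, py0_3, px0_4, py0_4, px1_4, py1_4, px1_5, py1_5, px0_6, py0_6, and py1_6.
px1_1 = 188, py1_1 = 180, center_x_2 = 160, center_y_2 = 84, radius_2 = 72, px0_3 = 80, py0_3 = 156, px0_4 = 268, py0_4 = 168, px1_4 = 308, py1_4 = 284, px1_5 = 156, py1_5 = 116, px0_6 = 204, py0_6 = 312, py1_6 = 412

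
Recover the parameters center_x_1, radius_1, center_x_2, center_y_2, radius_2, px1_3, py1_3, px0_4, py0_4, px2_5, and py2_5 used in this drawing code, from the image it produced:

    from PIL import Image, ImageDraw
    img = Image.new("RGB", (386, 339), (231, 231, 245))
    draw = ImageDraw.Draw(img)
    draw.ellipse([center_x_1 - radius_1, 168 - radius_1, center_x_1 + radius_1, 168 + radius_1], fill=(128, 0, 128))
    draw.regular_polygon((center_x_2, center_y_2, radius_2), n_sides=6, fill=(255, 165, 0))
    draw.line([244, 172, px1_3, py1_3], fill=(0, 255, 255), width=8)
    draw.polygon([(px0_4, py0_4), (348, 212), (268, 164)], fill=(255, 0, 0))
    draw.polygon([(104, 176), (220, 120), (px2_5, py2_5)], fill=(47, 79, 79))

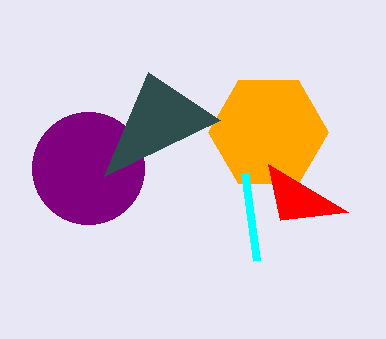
center_x_1 = 88
radius_1 = 56
center_x_2 = 268
center_y_2 = 132
radius_2 = 60
px1_3 = 256
py1_3 = 260
px0_4 = 280
py0_4 = 220
px2_5 = 148
py2_5 = 72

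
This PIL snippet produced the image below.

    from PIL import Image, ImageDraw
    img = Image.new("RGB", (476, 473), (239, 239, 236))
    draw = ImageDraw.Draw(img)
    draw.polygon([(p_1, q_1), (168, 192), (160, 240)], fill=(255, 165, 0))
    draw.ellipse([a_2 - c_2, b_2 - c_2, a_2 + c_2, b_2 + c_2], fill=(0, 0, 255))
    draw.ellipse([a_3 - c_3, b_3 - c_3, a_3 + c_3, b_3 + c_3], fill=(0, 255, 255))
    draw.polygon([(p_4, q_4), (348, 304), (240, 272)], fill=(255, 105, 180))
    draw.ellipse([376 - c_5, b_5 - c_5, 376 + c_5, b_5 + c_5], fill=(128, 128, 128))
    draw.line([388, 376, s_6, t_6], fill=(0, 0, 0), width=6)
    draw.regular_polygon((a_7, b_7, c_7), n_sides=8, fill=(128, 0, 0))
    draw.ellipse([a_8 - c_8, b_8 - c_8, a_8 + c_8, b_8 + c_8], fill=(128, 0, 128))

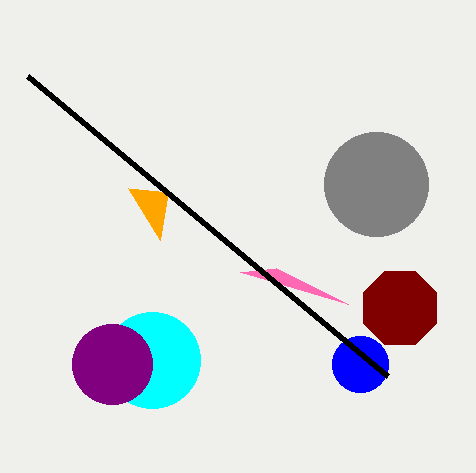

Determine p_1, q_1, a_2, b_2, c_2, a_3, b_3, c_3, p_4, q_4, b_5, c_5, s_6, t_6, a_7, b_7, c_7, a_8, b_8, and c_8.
p_1 = 128, q_1 = 188, a_2 = 360, b_2 = 364, c_2 = 28, a_3 = 152, b_3 = 360, c_3 = 48, p_4 = 276, q_4 = 268, b_5 = 184, c_5 = 52, s_6 = 28, t_6 = 76, a_7 = 400, b_7 = 308, c_7 = 40, a_8 = 112, b_8 = 364, c_8 = 40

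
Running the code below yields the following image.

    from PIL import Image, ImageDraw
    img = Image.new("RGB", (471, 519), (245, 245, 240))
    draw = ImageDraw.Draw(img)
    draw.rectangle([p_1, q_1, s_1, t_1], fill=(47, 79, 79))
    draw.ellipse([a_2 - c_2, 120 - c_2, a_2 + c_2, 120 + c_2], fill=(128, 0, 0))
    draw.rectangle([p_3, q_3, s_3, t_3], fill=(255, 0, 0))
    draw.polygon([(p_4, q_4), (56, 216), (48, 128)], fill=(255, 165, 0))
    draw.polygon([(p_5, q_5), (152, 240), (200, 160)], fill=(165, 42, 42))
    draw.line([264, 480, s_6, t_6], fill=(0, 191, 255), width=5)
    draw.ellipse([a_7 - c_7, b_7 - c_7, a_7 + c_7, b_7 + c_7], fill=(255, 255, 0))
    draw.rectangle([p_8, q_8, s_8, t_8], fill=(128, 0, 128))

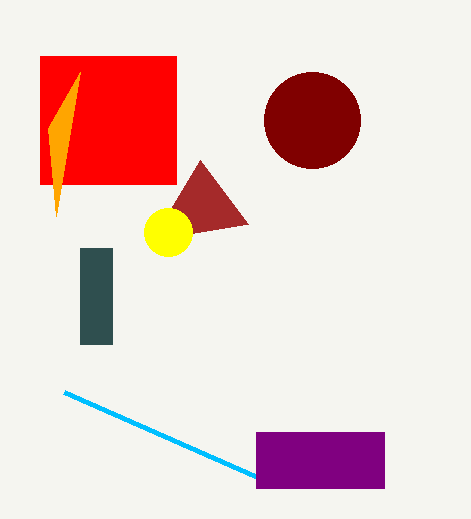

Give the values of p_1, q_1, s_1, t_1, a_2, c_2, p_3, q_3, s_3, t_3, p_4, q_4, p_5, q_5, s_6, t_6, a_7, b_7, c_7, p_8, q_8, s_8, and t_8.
p_1 = 80
q_1 = 248
s_1 = 112
t_1 = 344
a_2 = 312
c_2 = 48
p_3 = 40
q_3 = 56
s_3 = 176
t_3 = 184
p_4 = 80
q_4 = 72
p_5 = 248
q_5 = 224
s_6 = 64
t_6 = 392
a_7 = 168
b_7 = 232
c_7 = 24
p_8 = 256
q_8 = 432
s_8 = 384
t_8 = 488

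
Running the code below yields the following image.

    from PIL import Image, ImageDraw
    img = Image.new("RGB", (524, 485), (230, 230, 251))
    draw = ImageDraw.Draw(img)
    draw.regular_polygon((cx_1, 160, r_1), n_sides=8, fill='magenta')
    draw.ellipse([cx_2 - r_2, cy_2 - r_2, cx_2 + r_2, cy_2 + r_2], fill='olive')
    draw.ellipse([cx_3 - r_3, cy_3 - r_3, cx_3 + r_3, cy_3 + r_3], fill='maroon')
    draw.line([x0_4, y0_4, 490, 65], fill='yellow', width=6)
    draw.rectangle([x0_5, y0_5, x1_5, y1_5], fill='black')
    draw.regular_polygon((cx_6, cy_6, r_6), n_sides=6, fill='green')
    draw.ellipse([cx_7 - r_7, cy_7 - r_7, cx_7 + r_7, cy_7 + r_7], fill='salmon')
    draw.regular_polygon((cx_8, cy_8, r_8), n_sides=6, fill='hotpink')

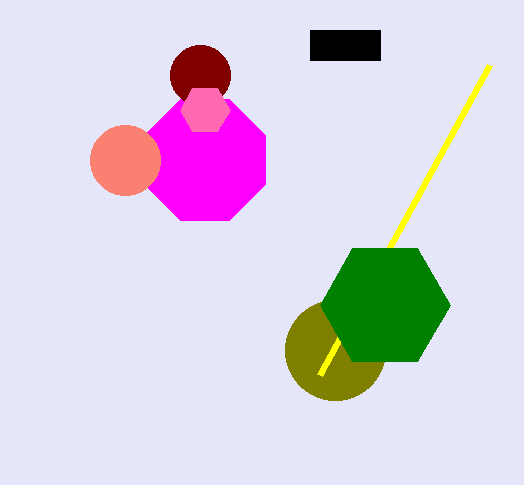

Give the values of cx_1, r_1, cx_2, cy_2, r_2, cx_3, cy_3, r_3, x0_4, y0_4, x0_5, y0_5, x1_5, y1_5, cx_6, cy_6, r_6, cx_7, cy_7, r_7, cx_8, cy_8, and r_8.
cx_1 = 205
r_1 = 65
cx_2 = 335
cy_2 = 350
r_2 = 50
cx_3 = 200
cy_3 = 75
r_3 = 30
x0_4 = 320
y0_4 = 375
x0_5 = 310
y0_5 = 30
x1_5 = 380
y1_5 = 60
cx_6 = 385
cy_6 = 305
r_6 = 65
cx_7 = 125
cy_7 = 160
r_7 = 35
cx_8 = 205
cy_8 = 110
r_8 = 25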